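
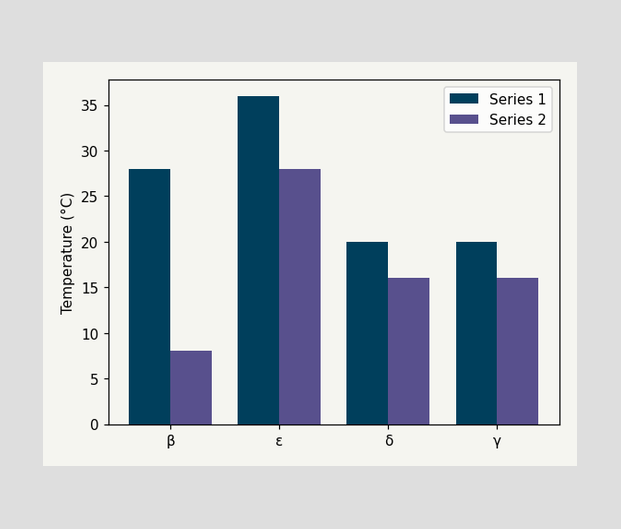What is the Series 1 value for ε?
36°C

The Series 1 bar at ε reaches 36°C on the y-axis.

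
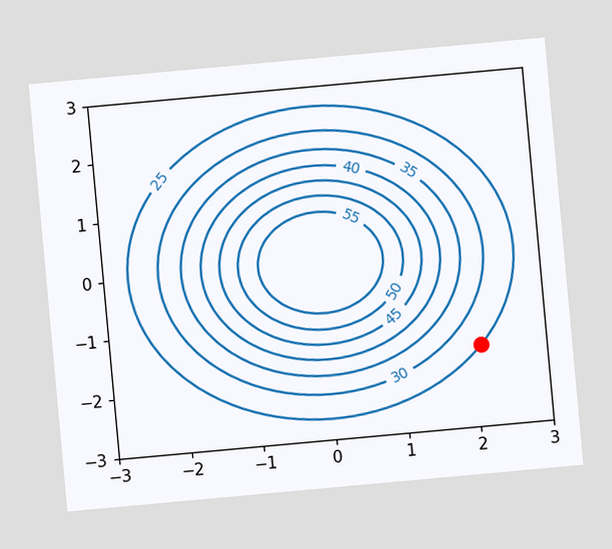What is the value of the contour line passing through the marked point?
The chart is tilted about 5° counter-clockwise. The marked point sits on the contour labelled 25.

25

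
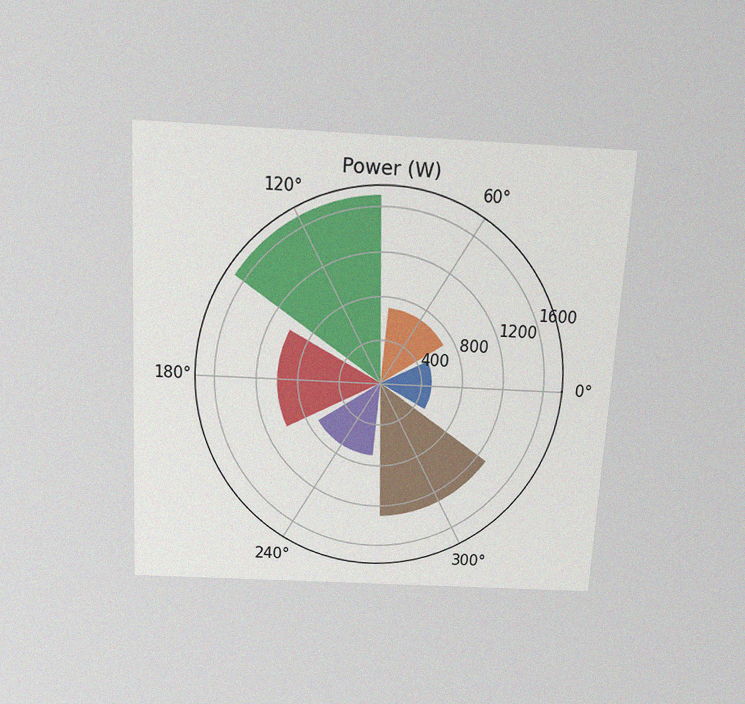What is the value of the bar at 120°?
The chart is tilted about 3° clockwise and viewed slightly from above, with some photo noise. The bar at 120° reaches 1700W on the radial axis.

1700W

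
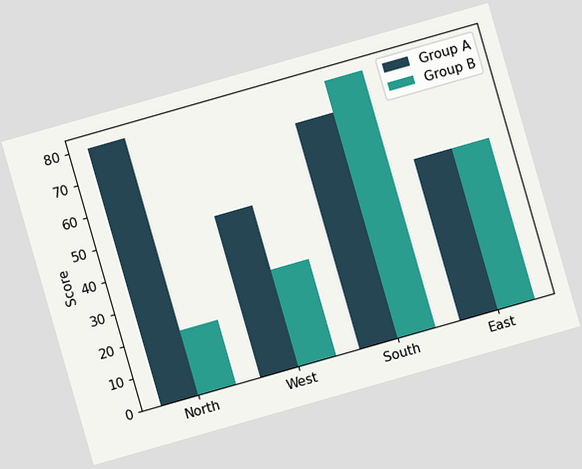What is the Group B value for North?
The chart is tilted about 16° counter-clockwise. The Group B bar at North reaches 20 on the y-axis.

20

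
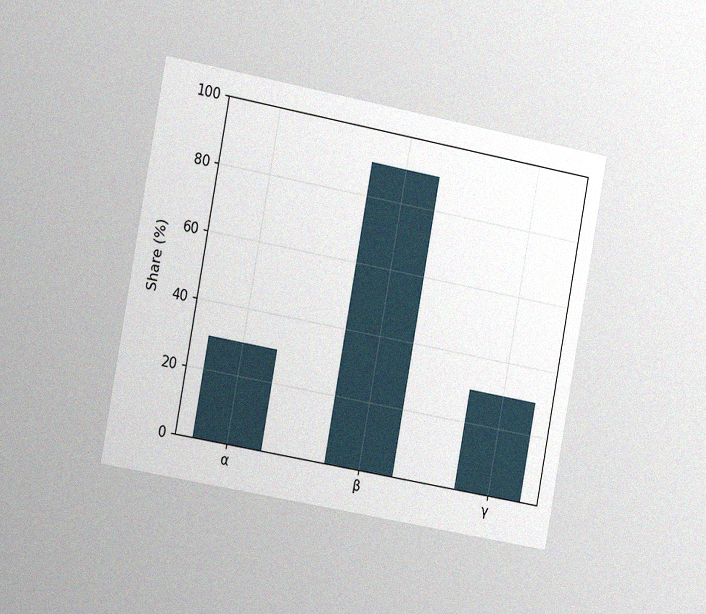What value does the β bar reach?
The chart is tilted about 10° clockwise and viewed slightly from the left, with some photo noise. Reading along the chart's y-axis, the β bar reaches 90%.

90%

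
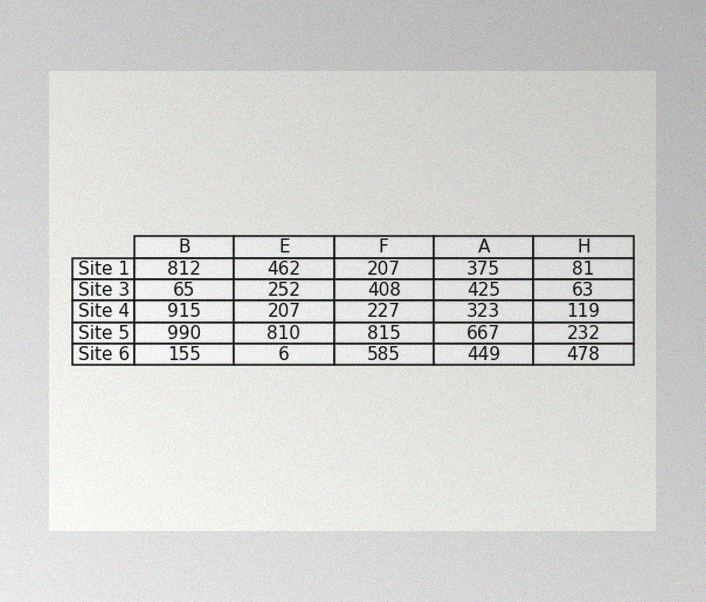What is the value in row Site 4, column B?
The image has some photo noise and uneven lighting. The (Site 4, B) cell reads 915.

915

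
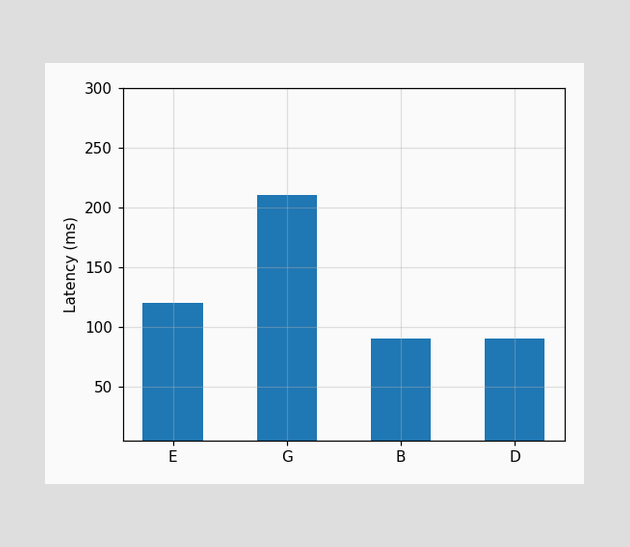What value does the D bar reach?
90ms

Reading along the chart's y-axis, the D bar reaches 90ms.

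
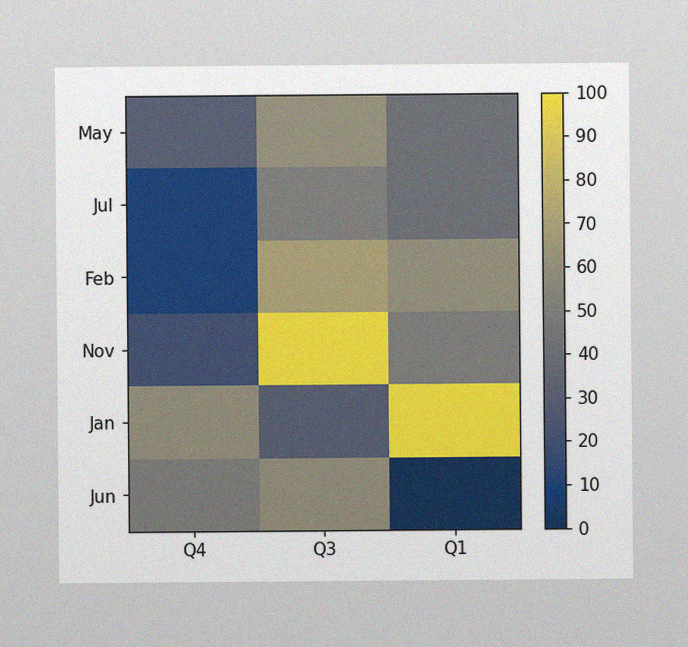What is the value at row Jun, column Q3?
The image has some photo noise and uneven lighting. Matching cell (Jun, Q3) against the colorbar gives 60.

60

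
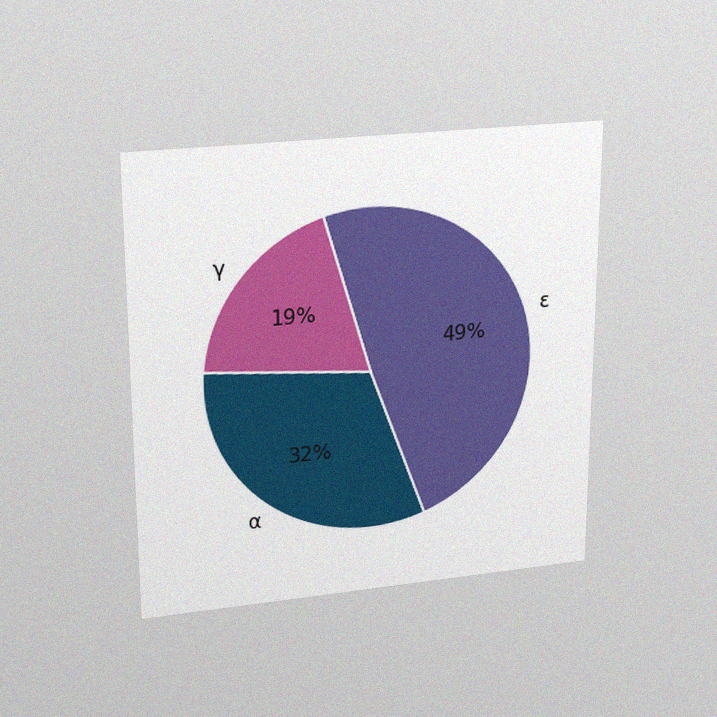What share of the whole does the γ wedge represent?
19%

The chart is viewed slightly from above, with some photo noise. The γ slice takes up 19% of the pie.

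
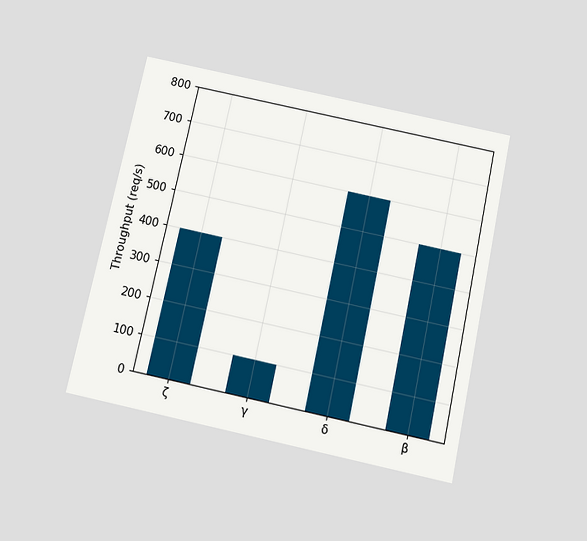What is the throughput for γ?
The chart is tilted about 12° clockwise and viewed slightly from below. Reading along the chart's y-axis, the γ bar reaches 100req/s.

100req/s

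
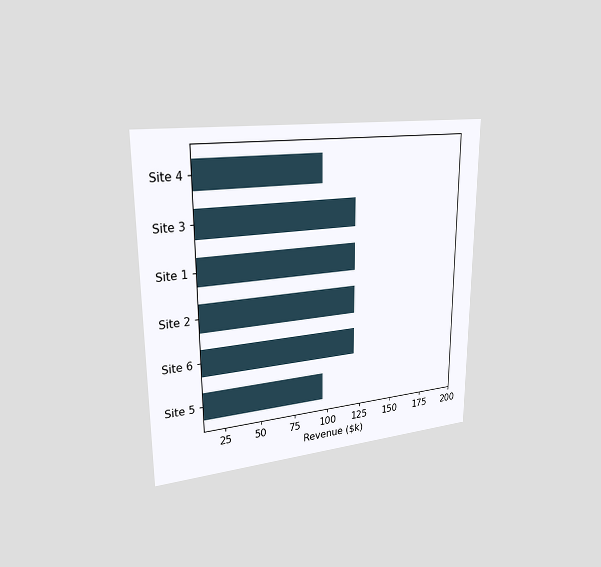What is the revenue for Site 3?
The chart is viewed slightly from the left. Reading along the chart's x-axis, the Site 3 bar reaches $120k.

$120k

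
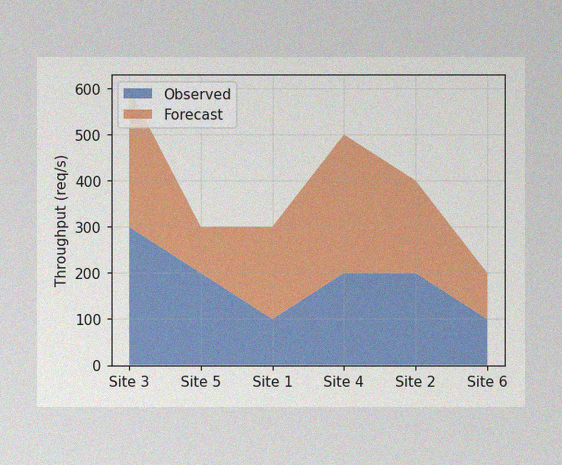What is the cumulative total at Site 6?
The image has some photo noise and uneven lighting. The stacked total at Site 6 reaches 200req/s.

200req/s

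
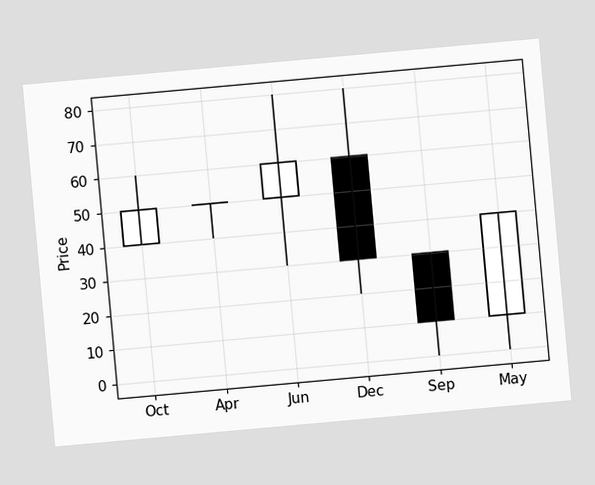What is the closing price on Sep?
The chart is tilted about 5° counter-clockwise. The Sep candle closes at 10.

10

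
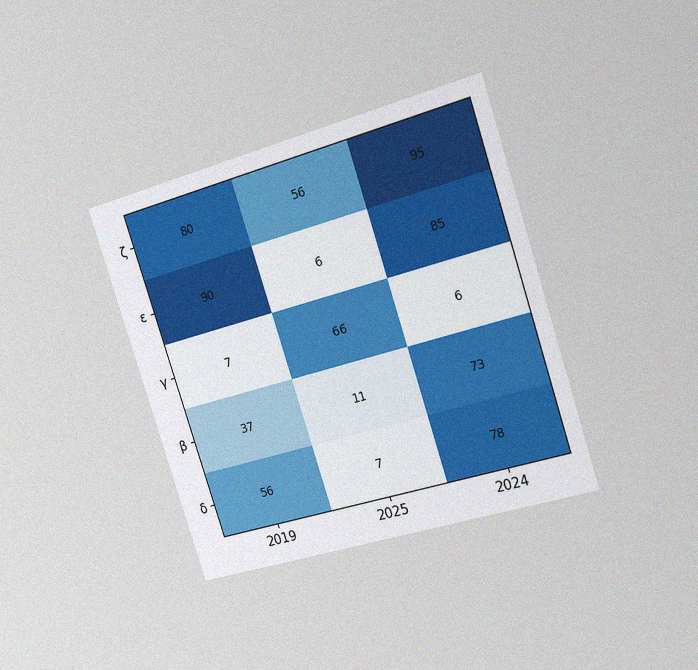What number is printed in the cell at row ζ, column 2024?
The chart is tilted about 18° counter-clockwise and viewed slightly from the right, with some photo noise. The (ζ, 2024) cell reads 95.

95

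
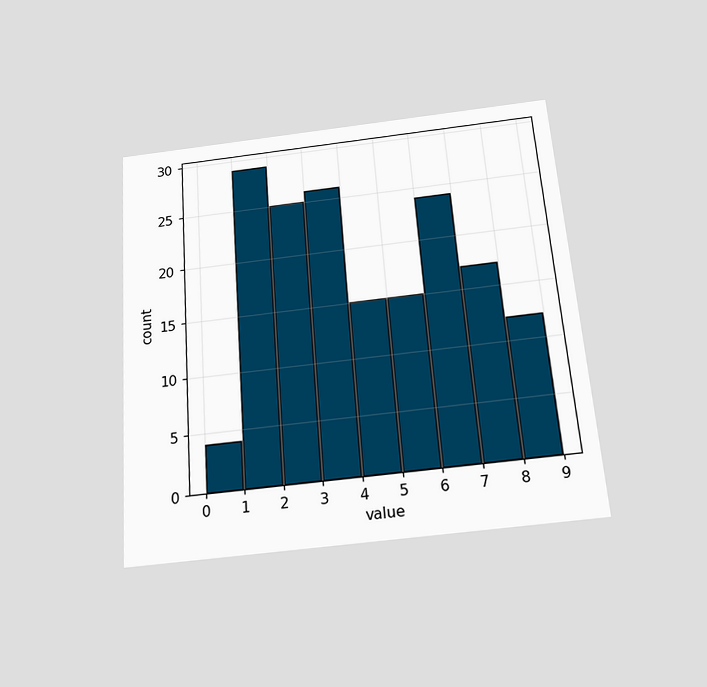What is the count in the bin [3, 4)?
26

The chart is tilted about 4° counter-clockwise and viewed slightly from below. The [3, 4) bin has height 26.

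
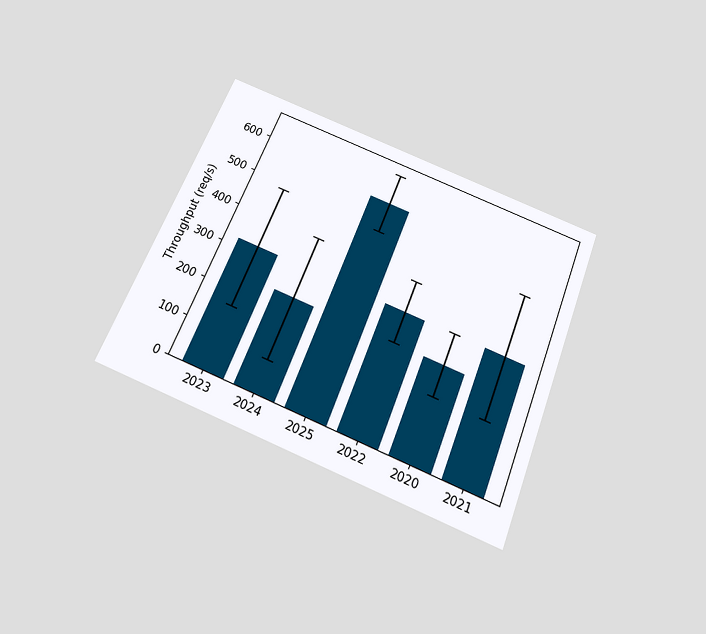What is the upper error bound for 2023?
480req/s

The chart is tilted about 22° clockwise and viewed slightly from below. The 2023 bar's upper whisker reaches 480req/s.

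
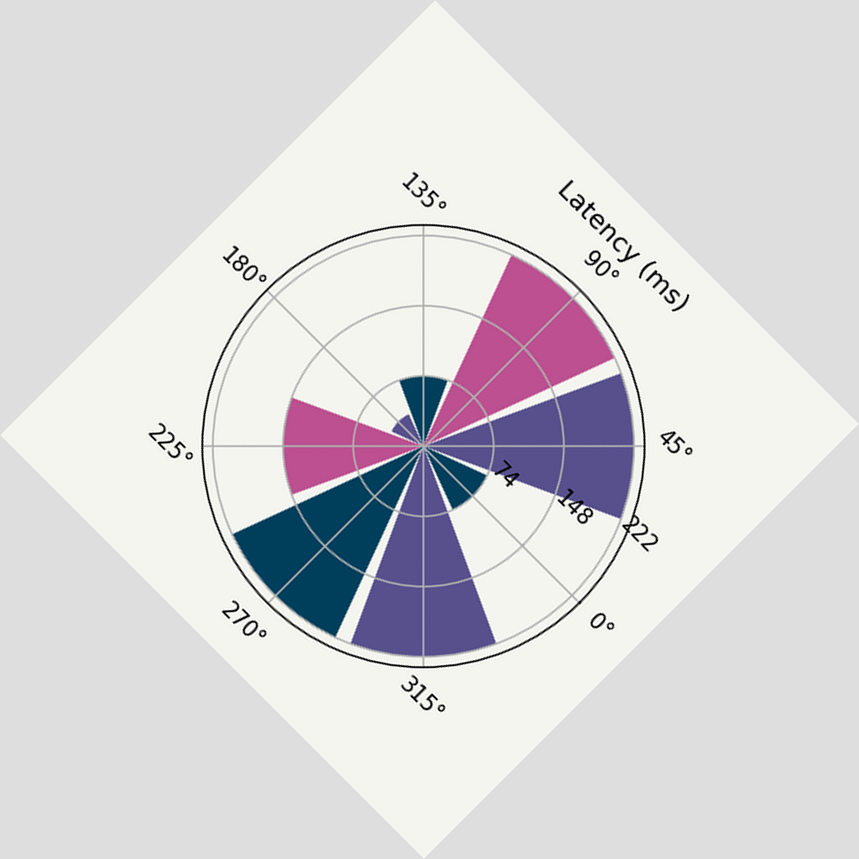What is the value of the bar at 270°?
The chart is tilted about 45° clockwise. The bar at 270° reaches 222ms on the radial axis.

222ms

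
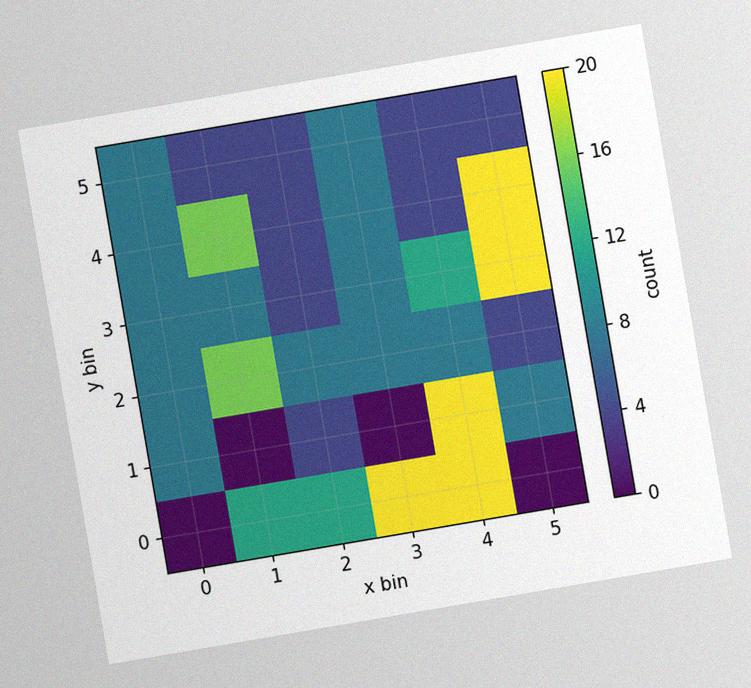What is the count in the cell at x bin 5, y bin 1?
8

The chart is tilted about 10° counter-clockwise, with some photo noise. Matching the cell (5, 1) against the colorbar gives 8.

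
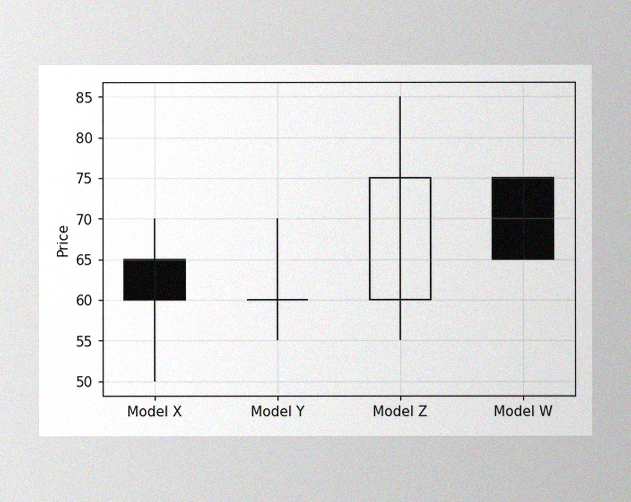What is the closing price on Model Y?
The image has some photo noise and uneven lighting. The Model Y candle closes at 60.

60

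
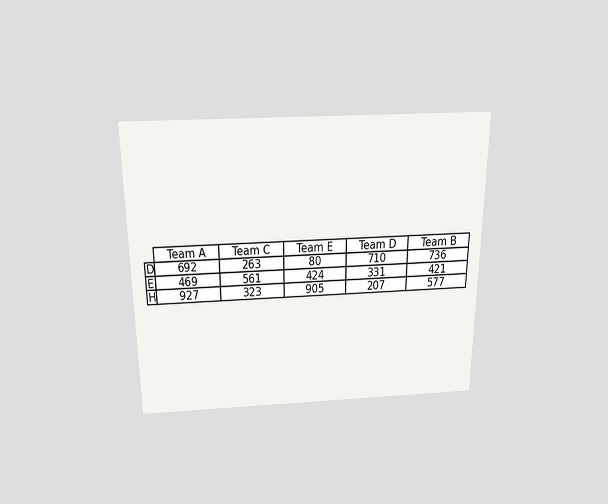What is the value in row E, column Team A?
The chart is viewed slightly from above. The (E, Team A) cell reads 469.

469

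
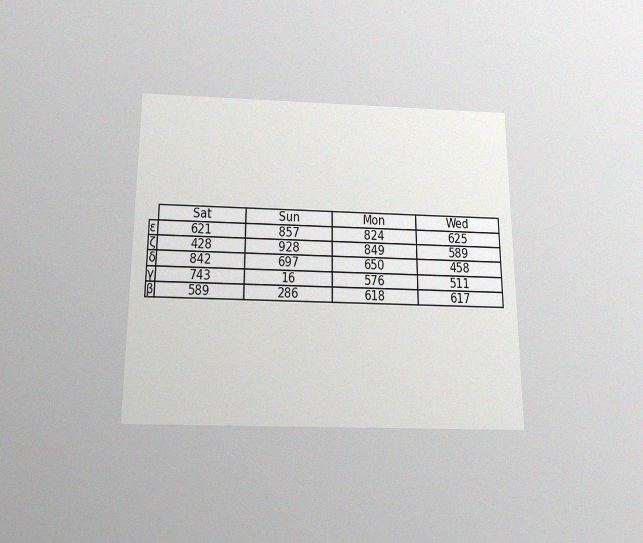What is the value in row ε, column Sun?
The chart is viewed slightly from below, with some photo noise. The (ε, Sun) cell reads 857.

857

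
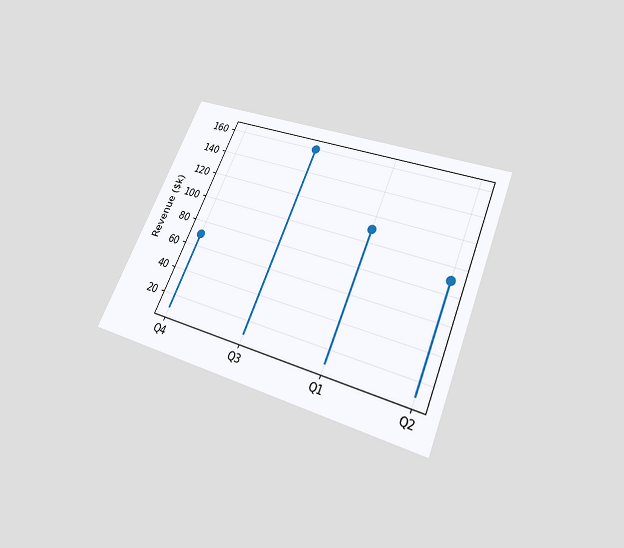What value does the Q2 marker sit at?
The chart is tilted about 23° clockwise and viewed slightly from below. The Q2 marker sits at $90k.

$90k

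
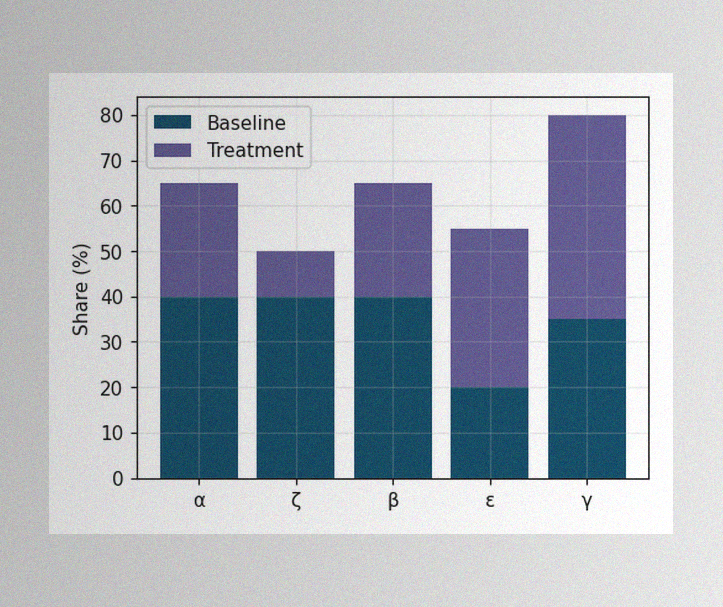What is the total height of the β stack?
65%

The image has some photo noise and uneven lighting. The β stack's top reaches 65% on the y-axis.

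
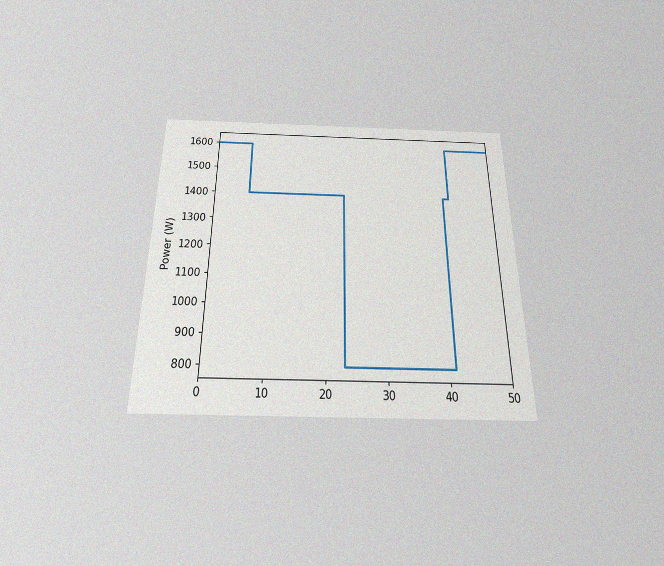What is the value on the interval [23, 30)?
800W

The chart is viewed slightly from below, with some photo noise. On [23, 30) the step sits at 800W.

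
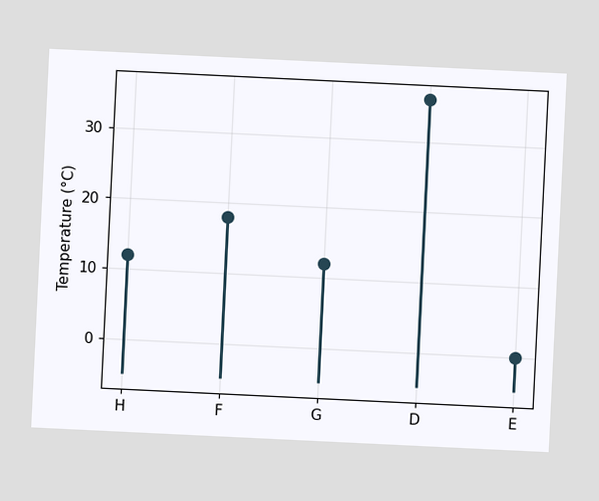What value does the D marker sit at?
36°C

The chart is tilted about 3° clockwise. The D marker sits at 36°C.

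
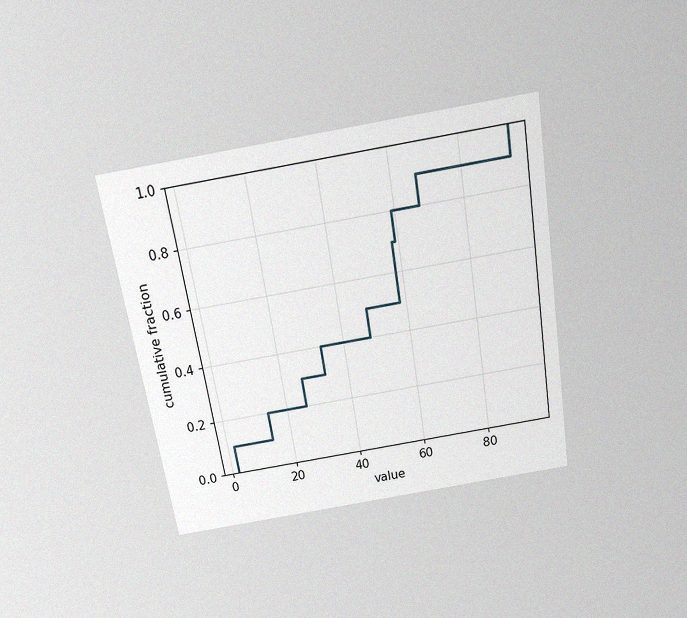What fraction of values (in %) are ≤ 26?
30%

The chart is tilted about 9° counter-clockwise and viewed slightly from above, with some photo noise. At x=26 the ECDF step is at 30%.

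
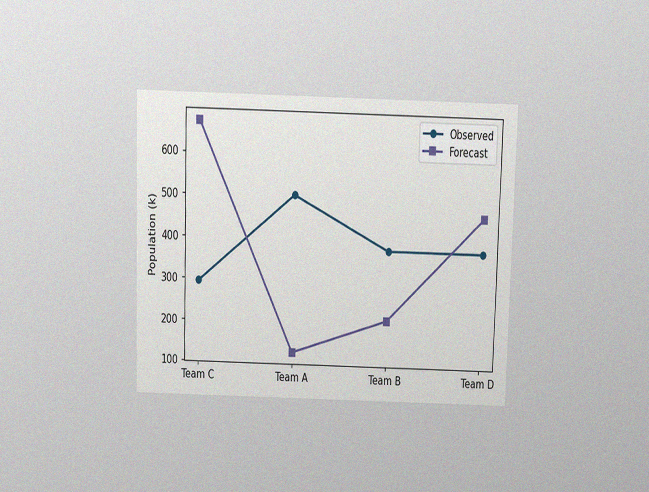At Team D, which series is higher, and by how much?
Forecast, by 84k

The chart is viewed slightly from above, with some photo noise. At Team D, Forecast sits above the other line by 84k.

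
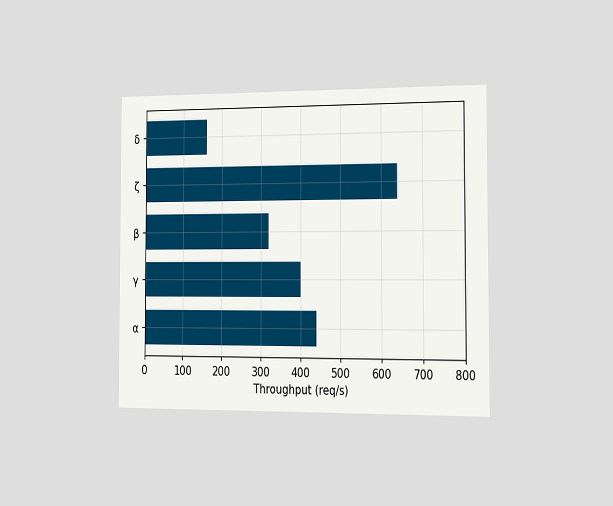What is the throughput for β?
The chart is viewed slightly from the right. Reading along the chart's x-axis, the β bar reaches 320req/s.

320req/s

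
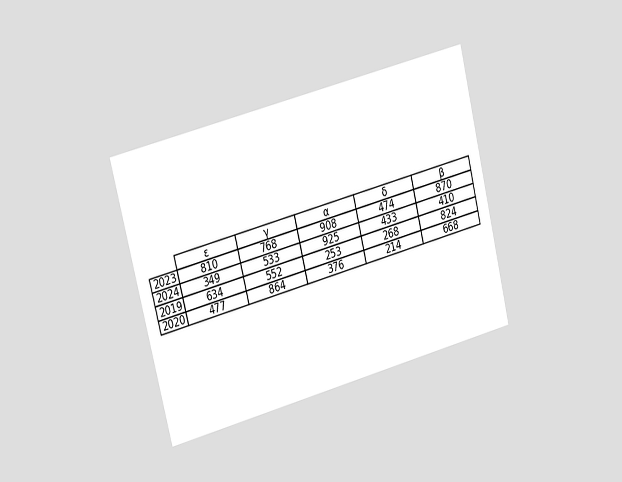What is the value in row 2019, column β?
The chart is tilted about 14° counter-clockwise and viewed slightly from the left. The (2019, β) cell reads 824.

824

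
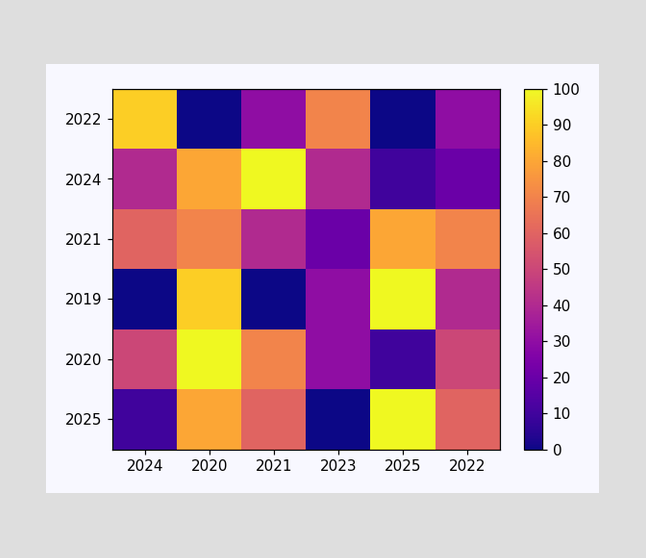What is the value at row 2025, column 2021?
Matching cell (2025, 2021) against the colorbar gives 60.

60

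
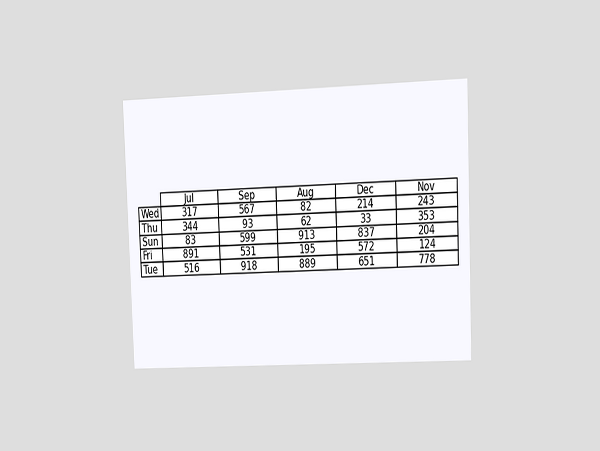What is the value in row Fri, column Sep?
The chart is tilted about 2° counter-clockwise and viewed at a slight angle. The (Fri, Sep) cell reads 531.

531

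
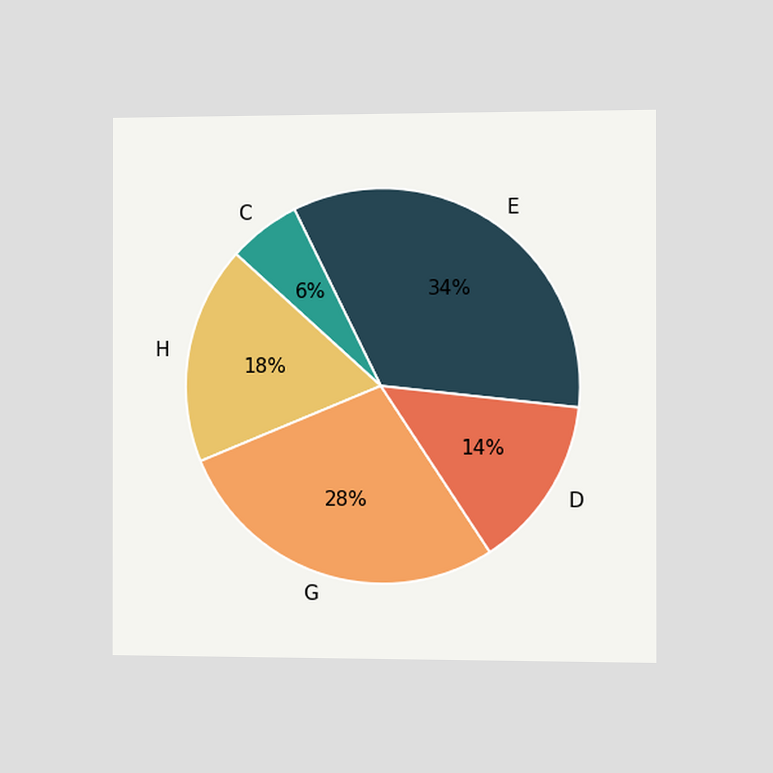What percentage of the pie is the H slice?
The chart is viewed slightly from the right. The H slice takes up 18% of the pie.

18%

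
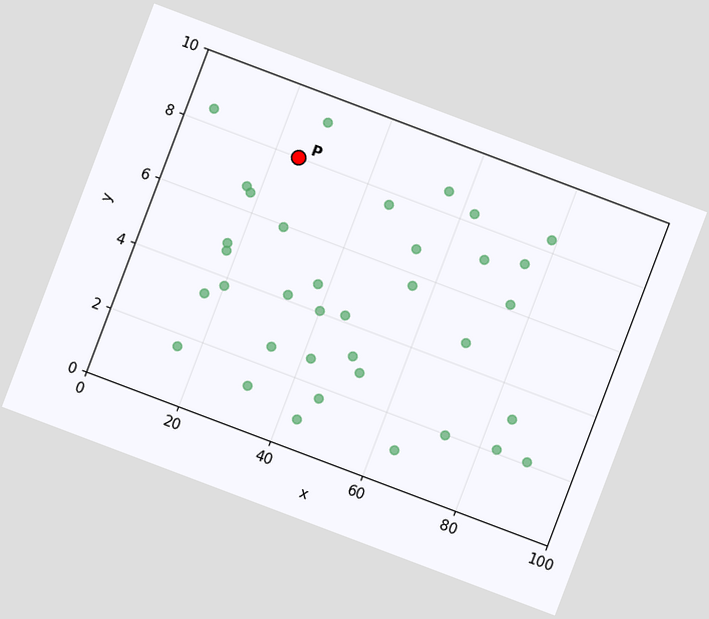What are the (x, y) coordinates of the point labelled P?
(25, 8)

The chart is tilted about 21° clockwise. Following the gridlines from P to each axis, P sits at (25, 8).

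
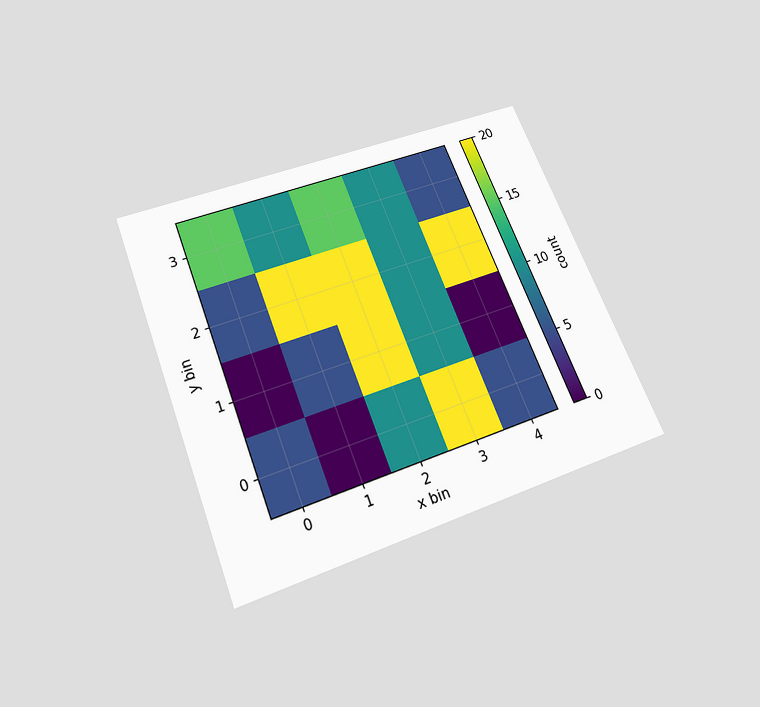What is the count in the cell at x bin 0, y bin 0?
The chart is tilted about 22° counter-clockwise and viewed slightly from below. Matching the cell (0, 0) against the colorbar gives 5.

5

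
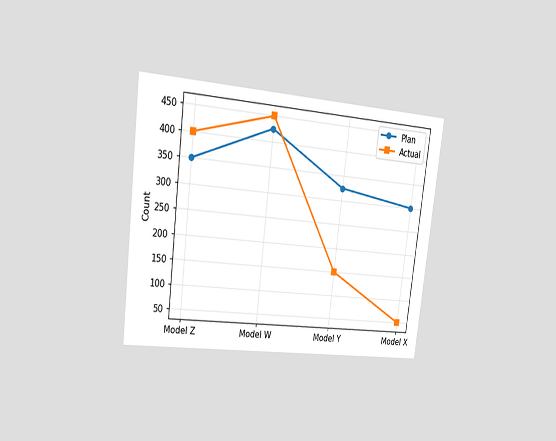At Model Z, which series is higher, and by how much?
Actual, by 50

The chart is tilted about 7° clockwise and viewed slightly from the left. At Model Z, Actual sits above the other line by 50.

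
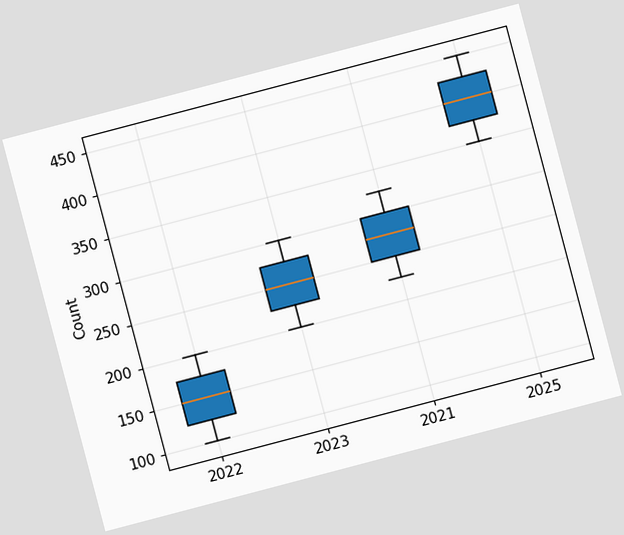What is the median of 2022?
150

The chart is tilted about 15° counter-clockwise. The median line in the 2022 box sits at 150.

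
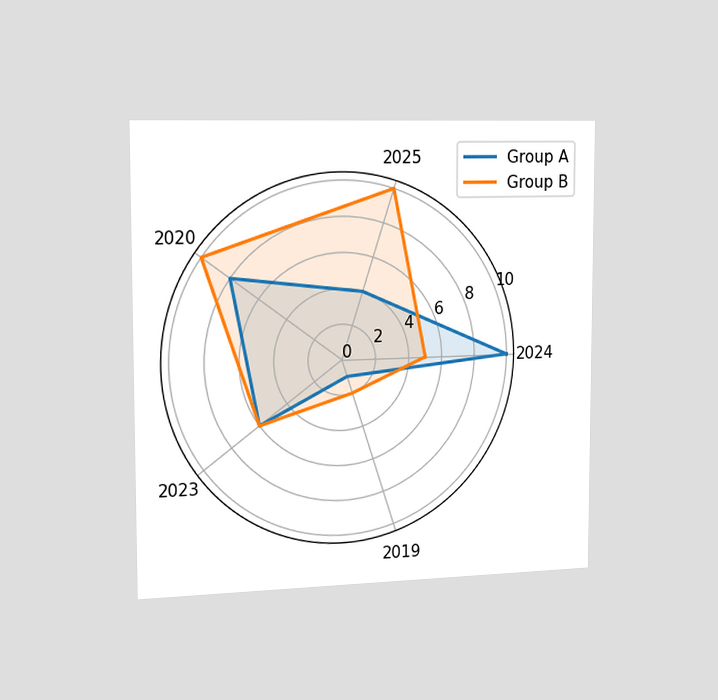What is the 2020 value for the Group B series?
10

The chart is viewed slightly from the left. On the 2020 axis, Group B reaches 10.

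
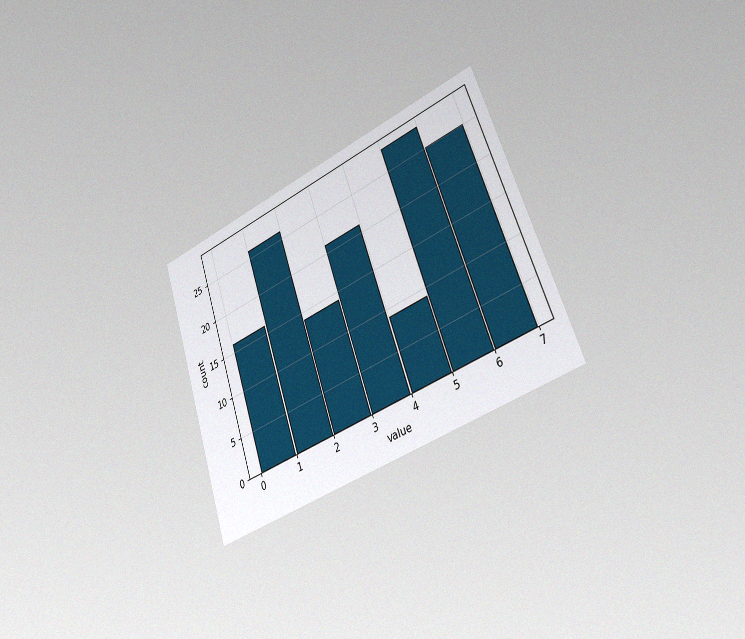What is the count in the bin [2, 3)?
14

The chart is tilted about 19° counter-clockwise and viewed slightly from the right, with some photo noise. The [2, 3) bin has height 14.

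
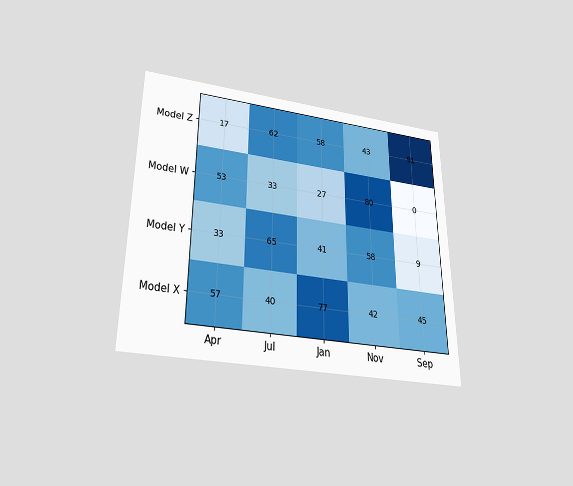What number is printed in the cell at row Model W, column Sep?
0

The chart is viewed slightly from below. The (Model W, Sep) cell reads 0.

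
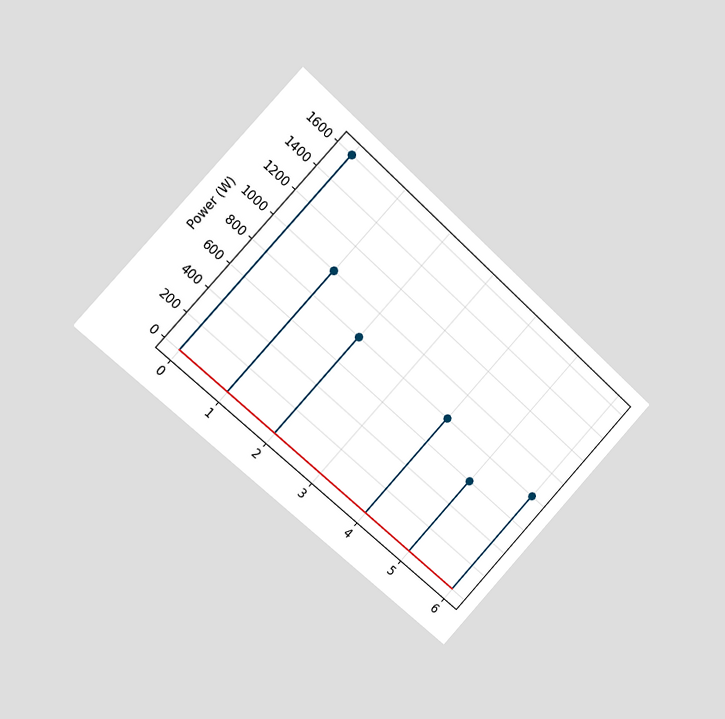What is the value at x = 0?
1600W

The chart is tilted about 43° clockwise and viewed slightly from the left. The stem at x=0 reaches 1600W.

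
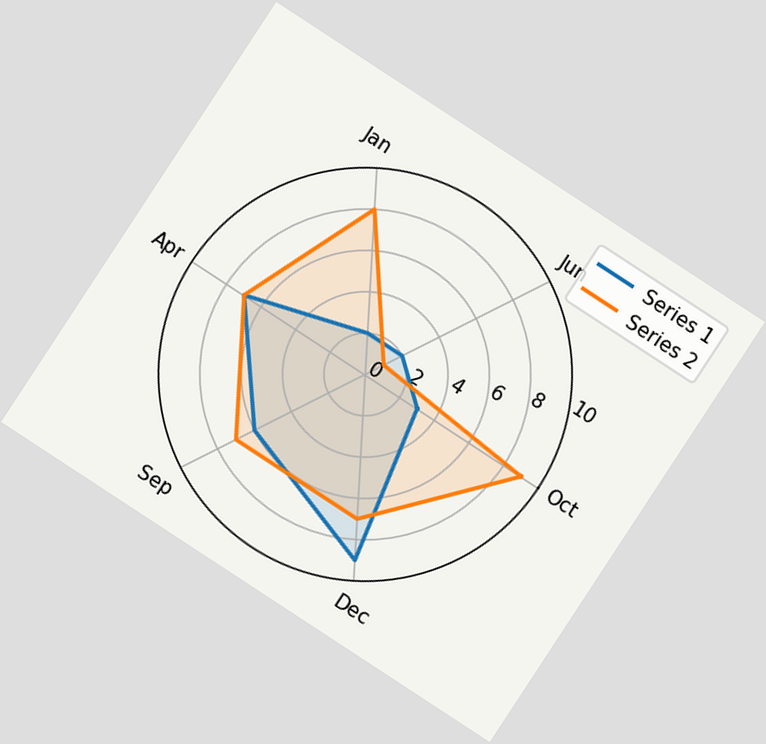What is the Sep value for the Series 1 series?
6

The chart is tilted about 33° clockwise. On the Sep axis, Series 1 reaches 6.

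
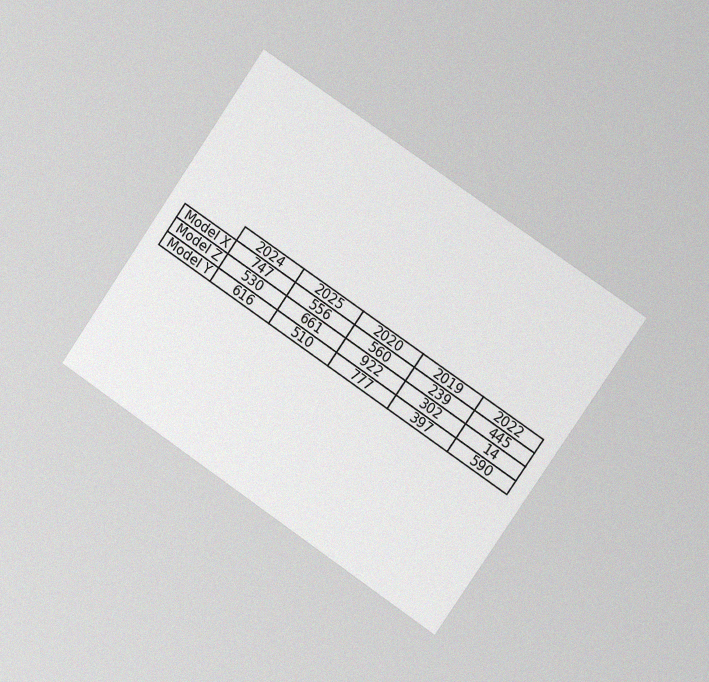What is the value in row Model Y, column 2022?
The chart is tilted about 34° clockwise and viewed slightly from the right, with some photo noise. The (Model Y, 2022) cell reads 590.

590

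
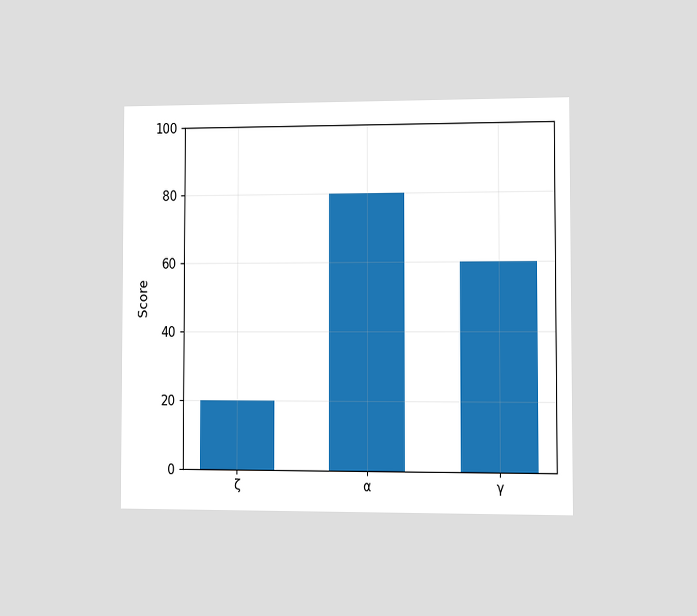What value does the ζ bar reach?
20

The chart is viewed at a slight angle. Reading along the chart's y-axis, the ζ bar reaches 20.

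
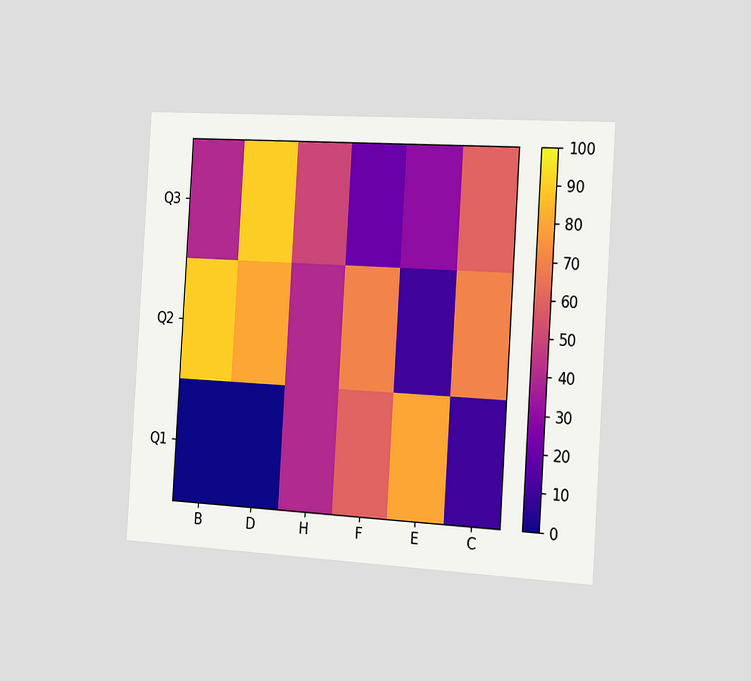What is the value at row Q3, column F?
The chart is tilted about 4° clockwise and viewed slightly from the right. Matching cell (Q3, F) against the colorbar gives 20.

20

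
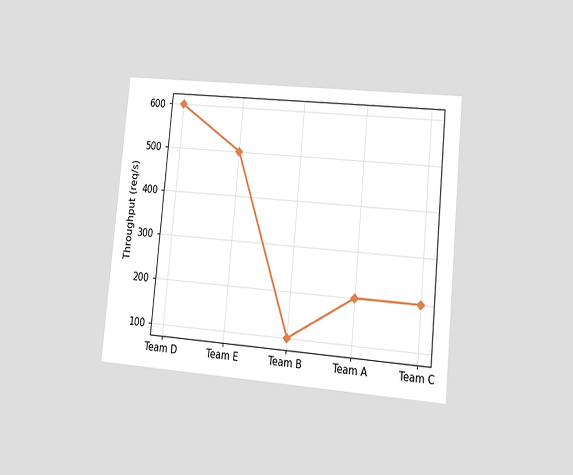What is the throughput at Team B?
100req/s

The chart is tilted about 5° clockwise and viewed at a slight angle. At Team B, the line is at 100req/s.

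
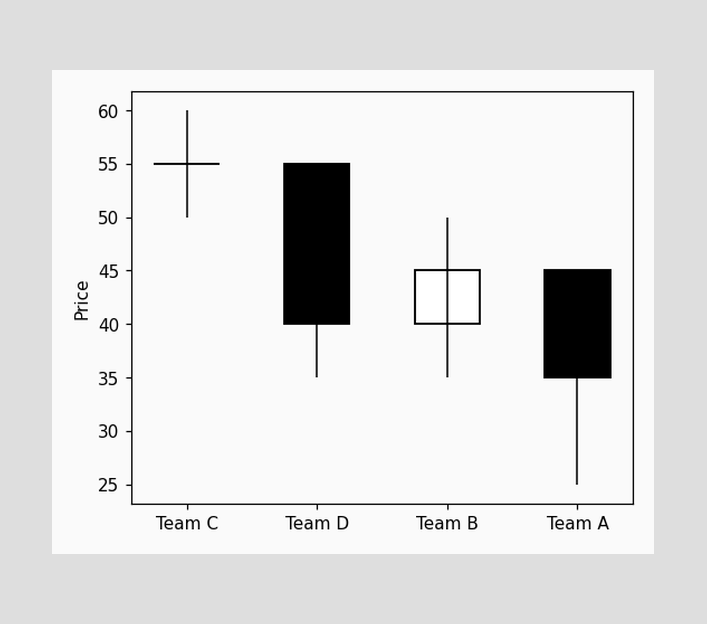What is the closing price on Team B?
The Team B candle closes at 45.

45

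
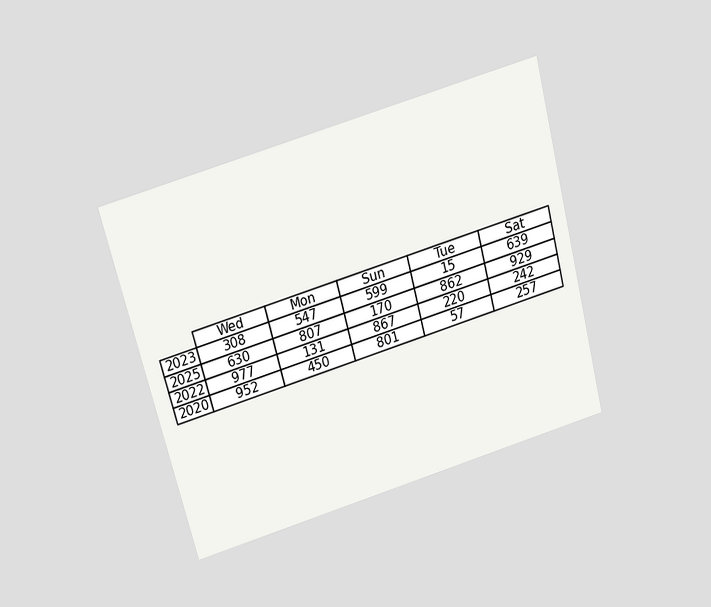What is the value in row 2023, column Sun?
599

The chart is tilted about 15° counter-clockwise and viewed slightly from above. The (2023, Sun) cell reads 599.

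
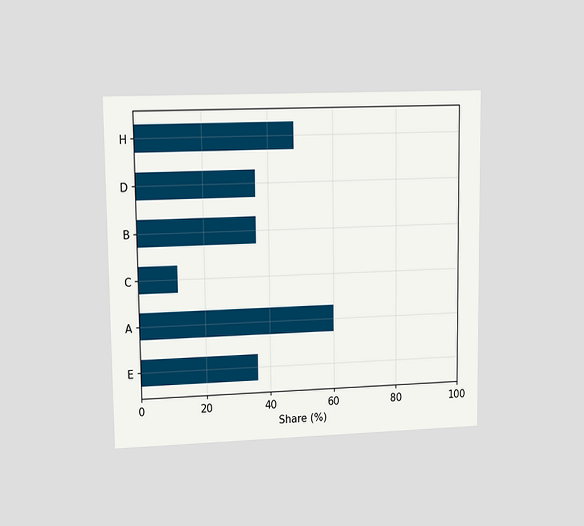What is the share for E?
36%

The chart is viewed at a slight angle. Reading along the chart's x-axis, the E bar reaches 36%.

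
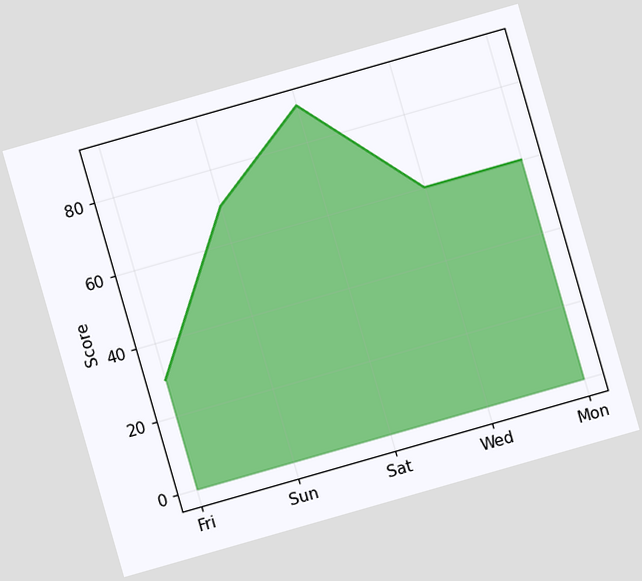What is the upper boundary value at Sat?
90

The chart is tilted about 16° counter-clockwise. At Sat the upper boundary is at 90.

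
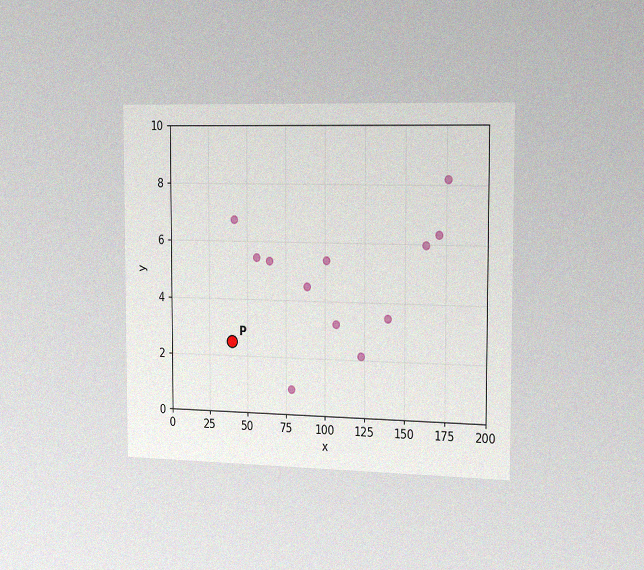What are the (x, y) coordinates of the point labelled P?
(40, 2.5)

The chart is viewed slightly from the right, with some photo noise. Following the gridlines from P to each axis, P sits at (40, 2.5).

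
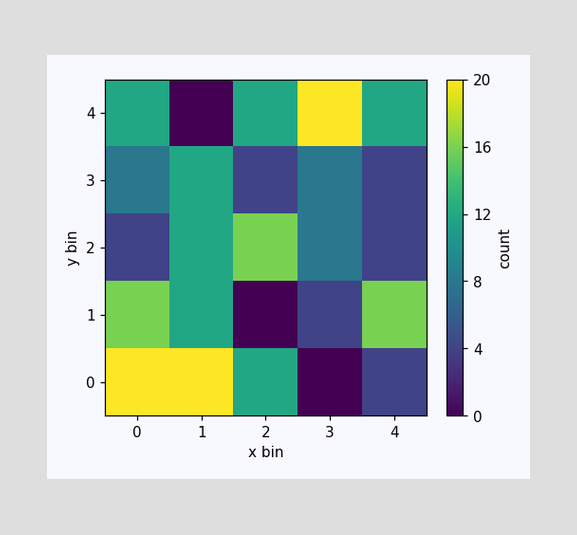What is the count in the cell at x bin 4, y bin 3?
Matching the cell (4, 3) against the colorbar gives 4.

4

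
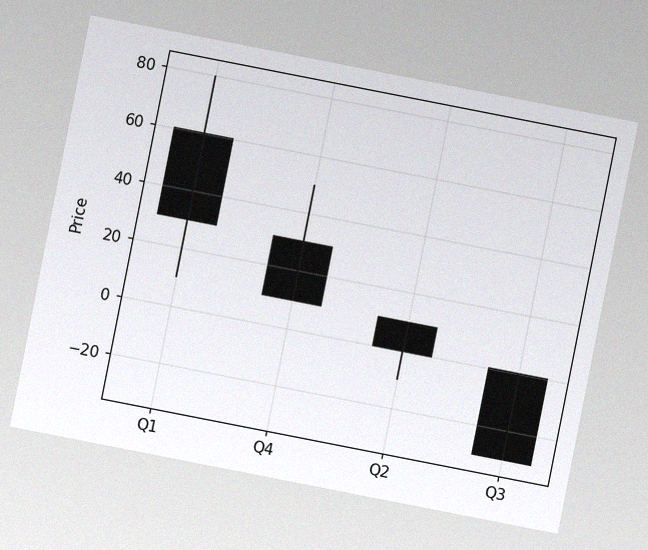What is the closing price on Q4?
10

The chart is tilted about 11° clockwise, with some photo noise. The Q4 candle closes at 10.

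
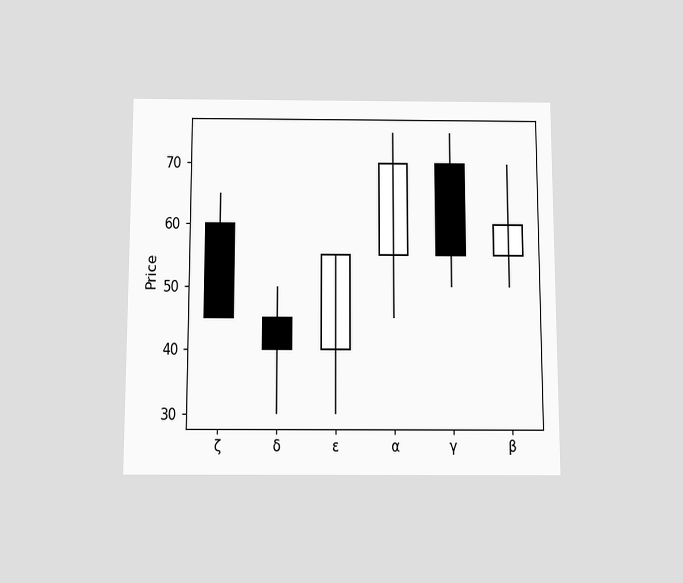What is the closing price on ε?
55

The chart is viewed slightly from below. The ε candle closes at 55.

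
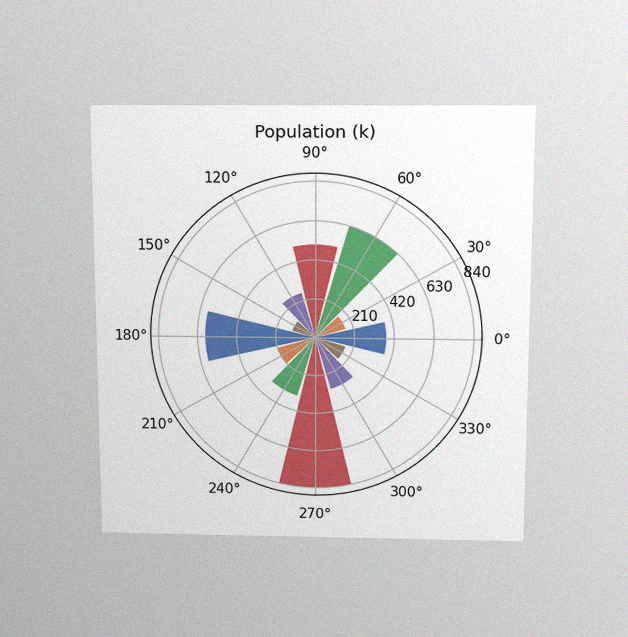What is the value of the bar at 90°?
The chart is viewed slightly from above, with some photo noise. The bar at 90° reaches 504k on the radial axis.

504k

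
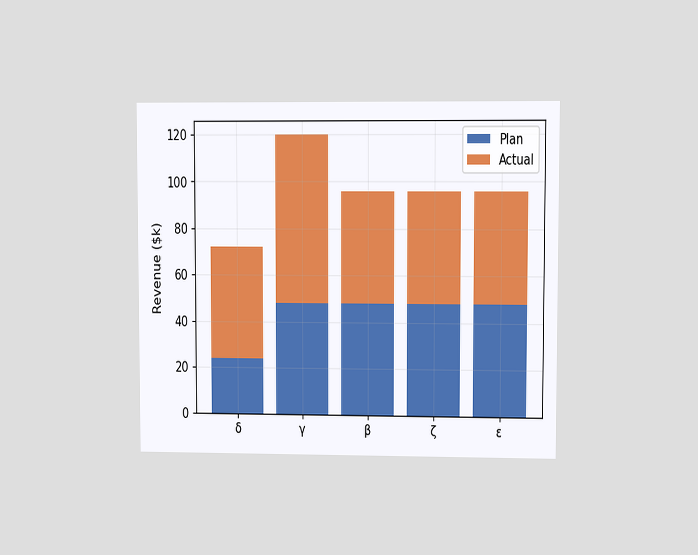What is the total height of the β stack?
The chart is viewed at a slight angle. The β stack's top reaches $96k on the y-axis.

$96k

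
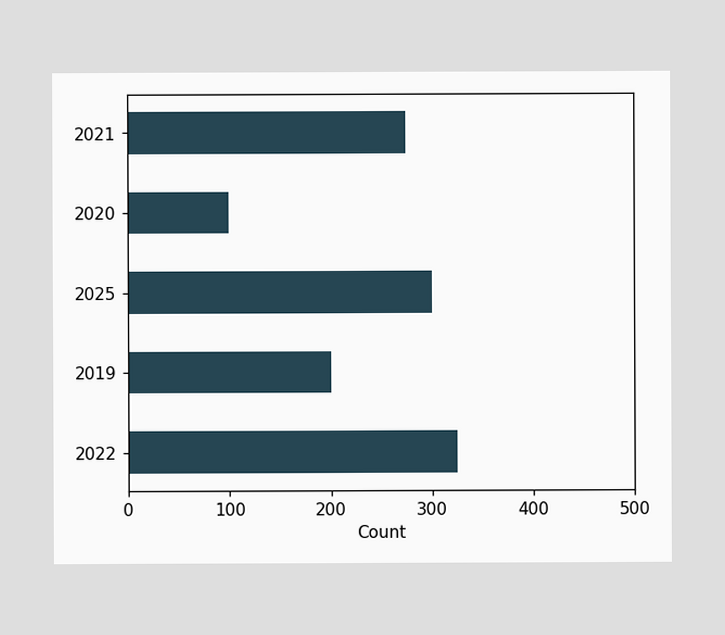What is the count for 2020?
Reading along the chart's x-axis, the 2020 bar reaches 100.

100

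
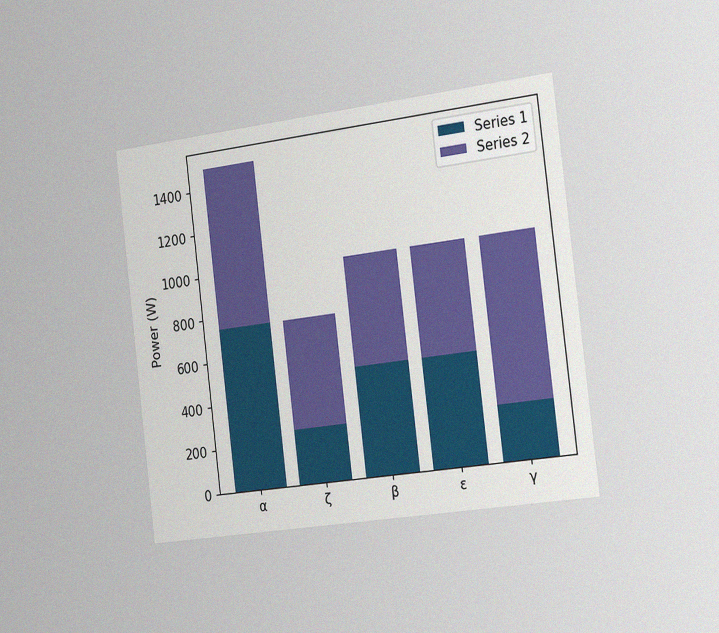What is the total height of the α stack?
1500W

The chart is tilted about 7° counter-clockwise and viewed slightly from the right, with some photo noise. The α stack's top reaches 1500W on the y-axis.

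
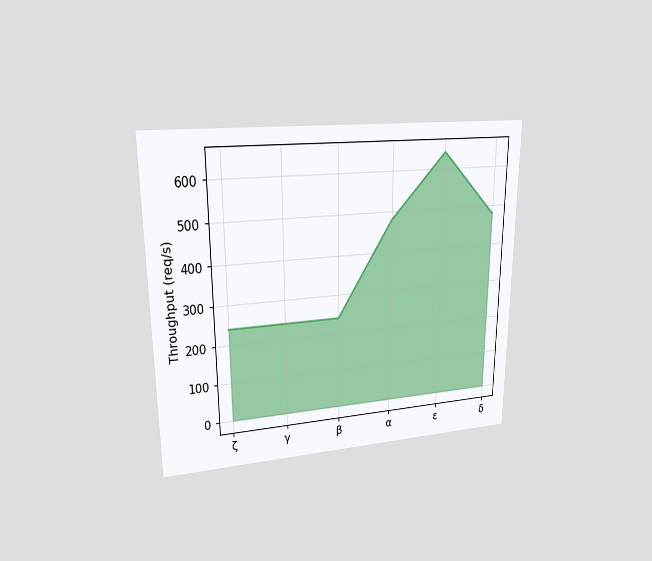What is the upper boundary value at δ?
The chart is viewed at a slight angle. At δ the upper boundary is at 480req/s.

480req/s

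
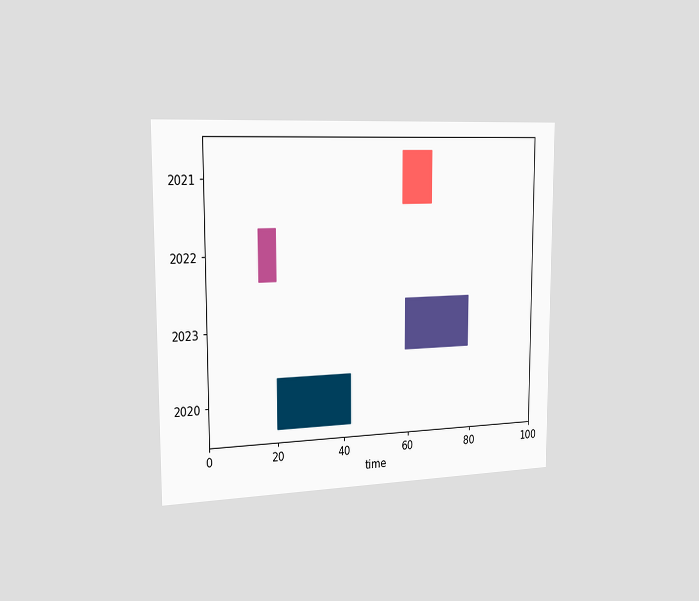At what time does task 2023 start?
The chart is viewed slightly from the left. The 2023 bar begins at t=59.

59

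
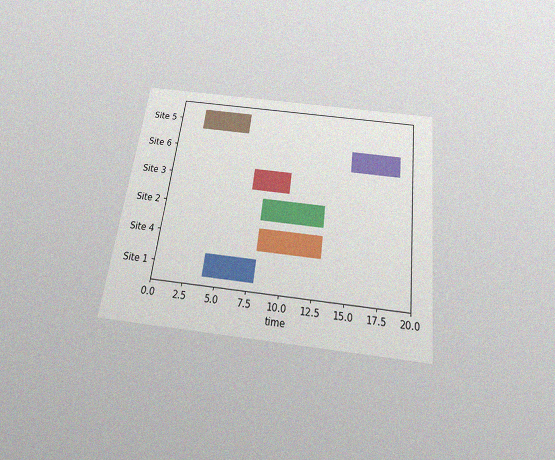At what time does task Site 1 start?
The chart is tilted about 7° clockwise and viewed slightly from below, with some photo noise. The Site 1 bar begins at t=4.

4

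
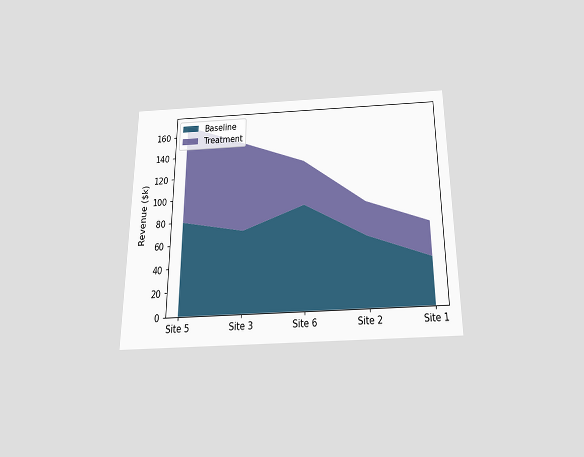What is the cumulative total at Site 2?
$90k

The chart is viewed slightly from below. The stacked total at Site 2 reaches $90k.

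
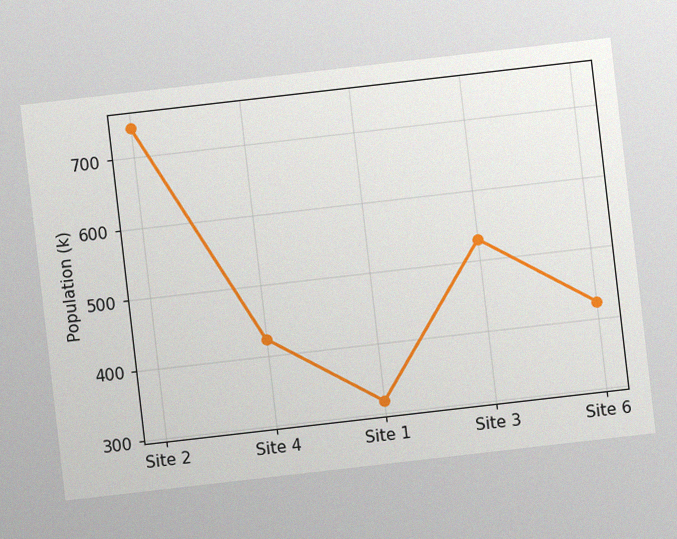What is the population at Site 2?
The chart is tilted about 7° counter-clockwise, with some photo noise. At Site 2, the line is at 742k.

742k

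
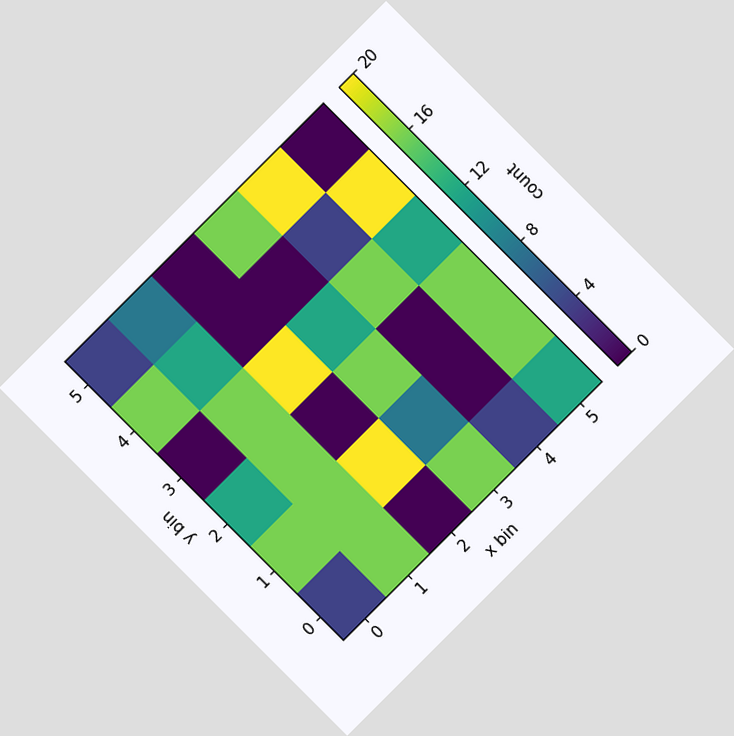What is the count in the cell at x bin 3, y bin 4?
0

The chart is tilted about 45° counter-clockwise. Matching the cell (3, 4) against the colorbar gives 0.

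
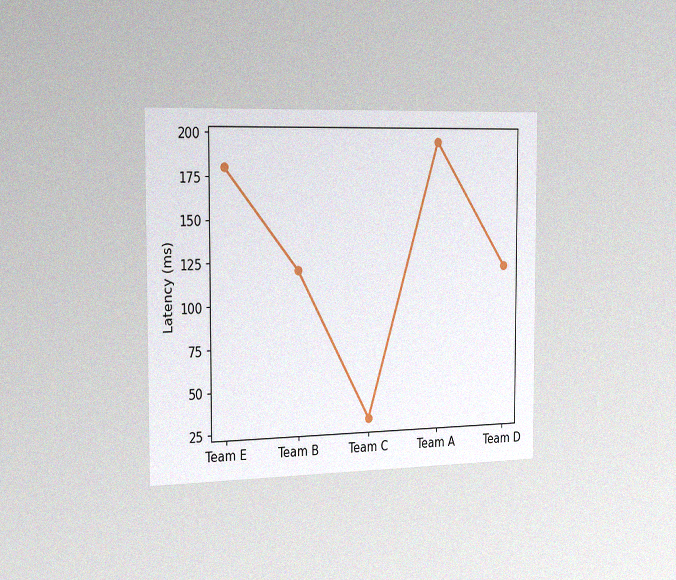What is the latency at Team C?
30ms

The chart is viewed slightly from the left, with some photo noise. At Team C, the line is at 30ms.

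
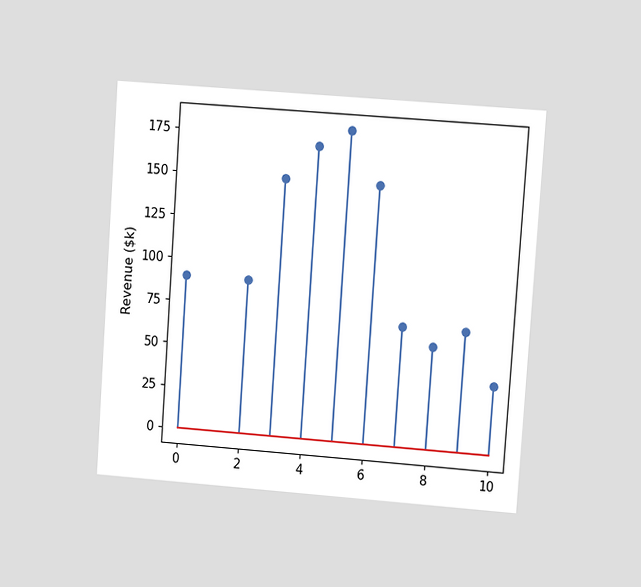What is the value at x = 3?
The chart is tilted about 4° clockwise and viewed at a slight angle. The stem at x=3 reaches $150k.

$150k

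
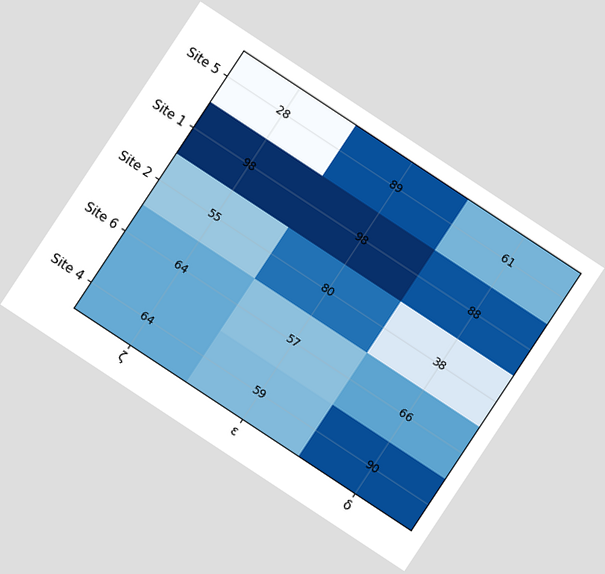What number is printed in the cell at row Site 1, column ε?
The chart is tilted about 33° clockwise. The (Site 1, ε) cell reads 98.

98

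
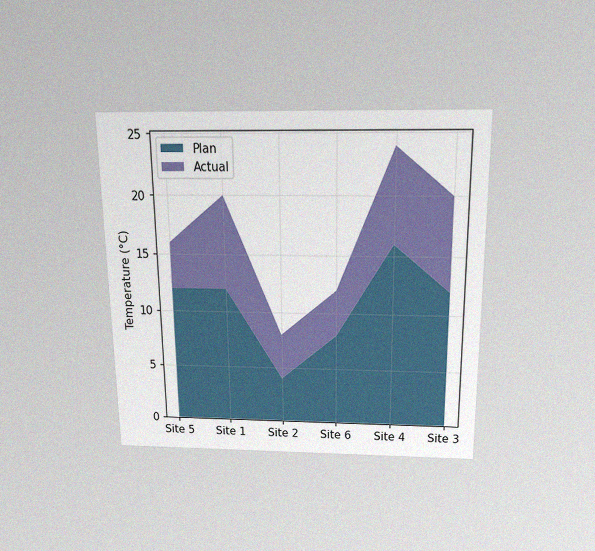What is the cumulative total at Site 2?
8°C

The chart is viewed slightly from above, with some photo noise. The stacked total at Site 2 reaches 8°C.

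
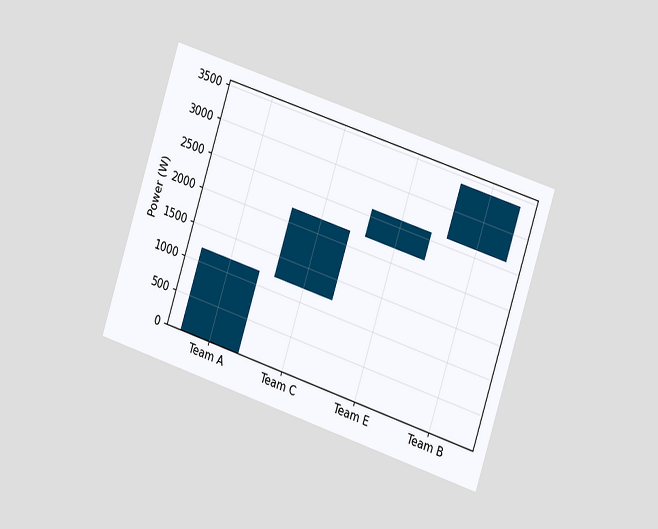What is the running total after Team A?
The chart is tilted about 18° clockwise and viewed slightly from the right. After Team A the running total reaches 1200W.

1200W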